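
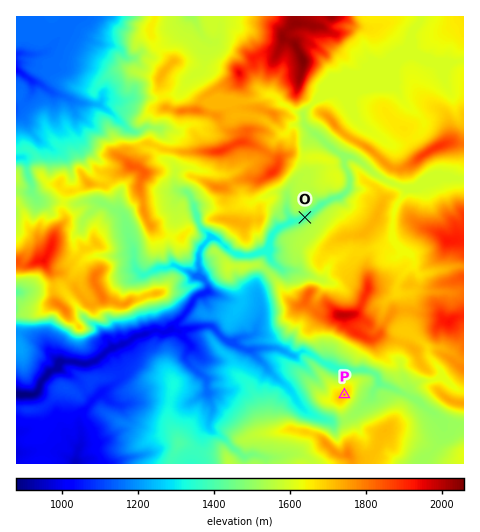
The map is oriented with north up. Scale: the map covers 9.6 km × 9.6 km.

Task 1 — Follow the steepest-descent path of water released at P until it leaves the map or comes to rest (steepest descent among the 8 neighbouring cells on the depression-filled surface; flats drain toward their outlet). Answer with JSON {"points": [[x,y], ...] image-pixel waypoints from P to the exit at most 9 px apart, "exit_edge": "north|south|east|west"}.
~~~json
{"points": [[344, 395], [354, 404], [363, 405], [372, 396], [377, 386], [377, 377], [369, 371], [360, 370], [350, 370], [341, 369], [332, 365], [322, 362], [313, 355], [304, 351], [294, 356], [285, 351], [276, 348], [266, 348], [257, 349], [248, 350], [238, 346], [229, 343], [220, 335], [211, 327], [202, 327], [193, 328], [183, 330], [174, 330], [165, 332], [155, 330], [146, 334], [137, 336], [127, 342], [118, 346], [109, 350], [99, 357], [90, 363], [81, 363], [71, 362], [62, 362], [53, 370], [45, 378], [39, 388], [32, 395], [22, 395], [17, 395]], "exit_edge": "west"}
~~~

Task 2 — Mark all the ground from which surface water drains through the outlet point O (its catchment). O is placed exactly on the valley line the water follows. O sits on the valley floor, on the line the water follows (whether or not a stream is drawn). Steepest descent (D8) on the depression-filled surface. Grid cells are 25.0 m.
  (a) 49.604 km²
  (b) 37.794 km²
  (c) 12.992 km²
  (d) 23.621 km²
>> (d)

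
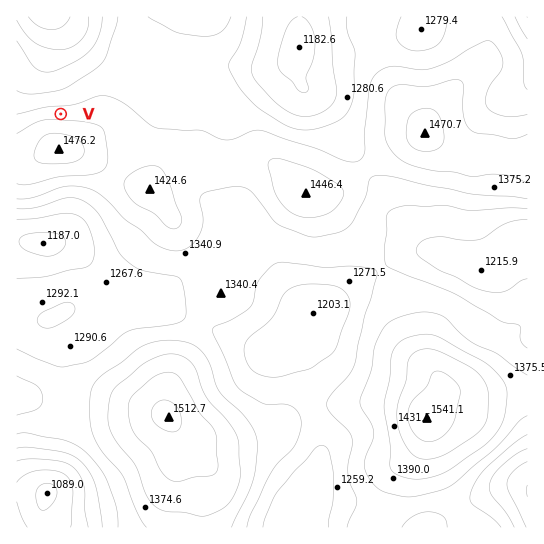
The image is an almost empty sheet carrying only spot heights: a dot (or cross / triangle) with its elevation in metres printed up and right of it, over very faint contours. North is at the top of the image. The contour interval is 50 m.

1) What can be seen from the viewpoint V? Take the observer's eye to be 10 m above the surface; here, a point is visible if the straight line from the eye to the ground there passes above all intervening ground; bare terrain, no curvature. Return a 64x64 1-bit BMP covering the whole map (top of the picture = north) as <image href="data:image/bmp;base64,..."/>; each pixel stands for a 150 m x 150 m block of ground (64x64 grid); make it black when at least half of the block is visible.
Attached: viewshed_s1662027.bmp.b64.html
<image width="64" height="64" href="data:image/bmp;base64,Qk0+AgAAAAAAAD4AAAAoAAAAQAAAAEAAAAABAAEAAAAAAAACAAATCwAAEwsAAAIAAAAAAAAA////AAAAAAAAAAAAAAAAAAAAAAAAAAAAAAAAAAAAAAAAAAAAAAAAAAAAAAAAAAAAAAAAAAAAAAAAAAAAAAAAAAAAAAAAAAAAAAAAAAAAAAAAAAAAAAAAAAAAAAAAAAAAAAAAAAAAAAAAAAAAAAAAAAAAAAAAAAAAAAAAAAAAAAAAAAAAAAAAAAAAAAAAAAAAAAAAAAAAAAAAAAAAAAAAAAAAAAAAAAAAAAAAAAAAAAAAAAAAAAAAAAAAAAAAAAAAAAAAAAAAAAAAAAAAAAAAAAAAAAAAAAAAAAAAAAAAAAAAAAAAAAAAAAAAAAAAAAAAAAAAAAAAAAAAAAAAAAAAAAAAAAAAAAAAAAAAAAAAAAAAAAAAAAAAAAAAAAAAAAAAAAAAAAAAAAAAAAAAAAAAAAAAAAAAAAAAAAAAAAAAAAAAAAAAAAAAAAAAAAAAAAAAAAAAAAAAAAAAAAAAAAAAAAAAAAAAAAAAAAAAAAAAAAAAAAAAAAAAAAAAAAAAAOAAAAAAAAAB4AAAAAAAAAPgAAYAAAAAB+AADwAAAAAP4AAf4AAAAA/gAB/gAAAAD+AA/+AAAAAf4AD/4ACAAB+AAP/gA4AAPwAA//j/gAA/AAD////AAH4DAP///8AAfgOA+P//wAD8A8D5///AAPwD4P///8AB+APg////gAHwB+D///+AAfgDwA=="/>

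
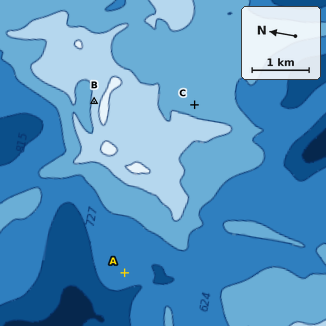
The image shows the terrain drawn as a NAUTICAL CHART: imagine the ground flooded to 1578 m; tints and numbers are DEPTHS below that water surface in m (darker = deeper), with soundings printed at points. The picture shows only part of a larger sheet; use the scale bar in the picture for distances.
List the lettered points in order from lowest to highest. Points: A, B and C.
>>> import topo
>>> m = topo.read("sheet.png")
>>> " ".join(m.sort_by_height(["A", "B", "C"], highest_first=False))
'A C B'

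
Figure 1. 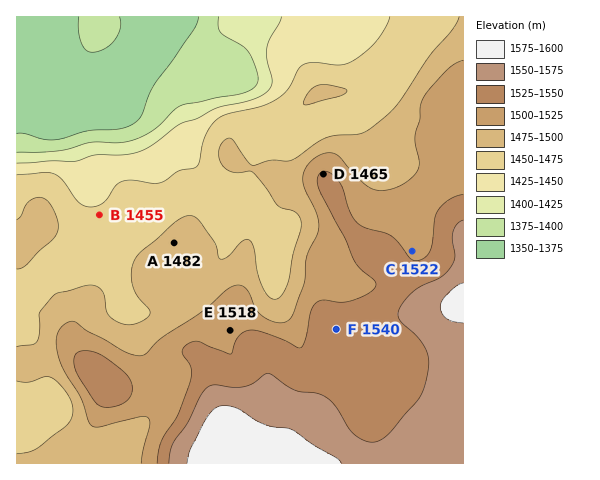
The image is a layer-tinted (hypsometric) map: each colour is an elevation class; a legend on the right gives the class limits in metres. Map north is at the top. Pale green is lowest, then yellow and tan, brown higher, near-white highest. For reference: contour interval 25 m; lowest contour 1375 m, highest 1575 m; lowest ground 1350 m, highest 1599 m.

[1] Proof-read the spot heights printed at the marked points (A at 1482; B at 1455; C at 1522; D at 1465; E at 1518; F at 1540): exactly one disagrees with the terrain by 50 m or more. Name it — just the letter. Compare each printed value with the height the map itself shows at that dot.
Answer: D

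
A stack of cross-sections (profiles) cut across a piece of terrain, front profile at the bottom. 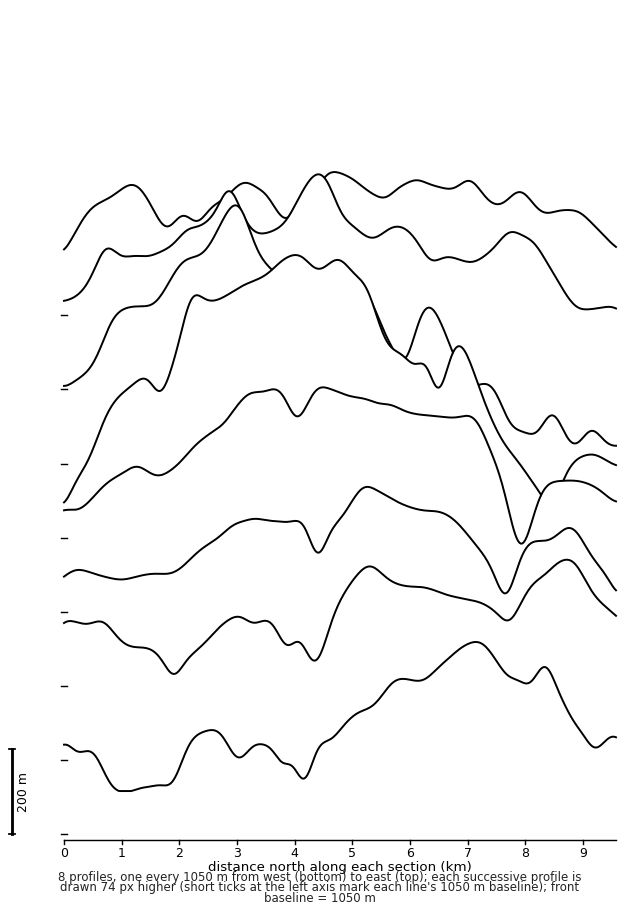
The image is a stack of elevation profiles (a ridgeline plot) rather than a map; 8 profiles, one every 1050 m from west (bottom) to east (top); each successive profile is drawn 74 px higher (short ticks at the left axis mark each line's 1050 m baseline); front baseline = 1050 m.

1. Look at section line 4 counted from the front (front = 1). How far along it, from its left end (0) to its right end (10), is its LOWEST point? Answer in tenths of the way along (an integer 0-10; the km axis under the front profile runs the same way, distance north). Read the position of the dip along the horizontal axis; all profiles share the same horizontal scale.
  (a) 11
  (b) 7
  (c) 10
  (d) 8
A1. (d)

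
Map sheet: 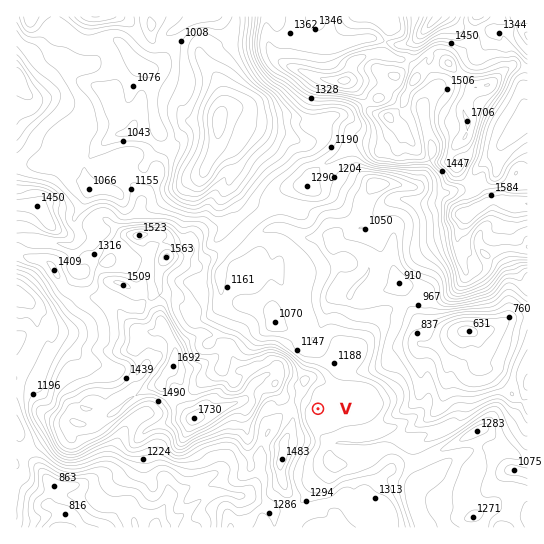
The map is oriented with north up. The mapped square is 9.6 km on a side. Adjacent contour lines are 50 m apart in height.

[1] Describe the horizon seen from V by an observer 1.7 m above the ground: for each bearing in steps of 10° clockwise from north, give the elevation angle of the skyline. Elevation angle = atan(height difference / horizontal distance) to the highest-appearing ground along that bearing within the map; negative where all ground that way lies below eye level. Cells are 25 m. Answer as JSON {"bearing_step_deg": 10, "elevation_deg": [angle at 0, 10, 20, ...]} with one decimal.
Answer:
{"bearing_step_deg": 10, "elevation_deg": [5.6, 2.6, 3.4, 4.4, 4.3, 2.4, 0.9, 0.7, 0.2, 0.3, 0.8, -0.0, -0.1, 1.0, 1.0, 2.6, 2.6, 3.8, 3.5, 4.4, 9.2, 12.4, 14.8, 17.1, 18.2, 18.7, 18.1, 16.8, 15.2, 16.5, 19.5, 18.0, 14.9, 13.1, 12.2, 9.2]}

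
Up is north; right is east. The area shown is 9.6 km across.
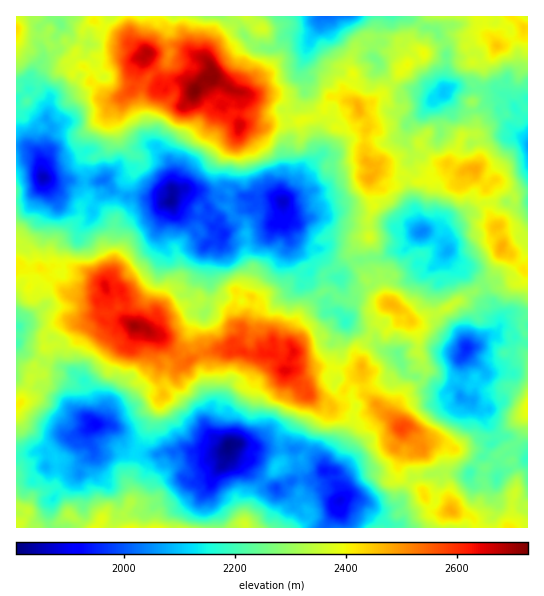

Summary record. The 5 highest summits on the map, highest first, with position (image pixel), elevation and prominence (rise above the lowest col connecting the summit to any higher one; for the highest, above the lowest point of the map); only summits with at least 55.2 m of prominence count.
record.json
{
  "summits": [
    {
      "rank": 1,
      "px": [195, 91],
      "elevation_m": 2728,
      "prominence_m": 922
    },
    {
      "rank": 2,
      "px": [134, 326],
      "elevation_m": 2703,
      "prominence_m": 431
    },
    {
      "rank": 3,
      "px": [147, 53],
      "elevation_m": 2684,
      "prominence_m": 96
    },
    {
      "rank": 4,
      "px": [286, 371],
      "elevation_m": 2645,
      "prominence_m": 121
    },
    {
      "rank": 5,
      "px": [402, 429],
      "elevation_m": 2578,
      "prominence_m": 169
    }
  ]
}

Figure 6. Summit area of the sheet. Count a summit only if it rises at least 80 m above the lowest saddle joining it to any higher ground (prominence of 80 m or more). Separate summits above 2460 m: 10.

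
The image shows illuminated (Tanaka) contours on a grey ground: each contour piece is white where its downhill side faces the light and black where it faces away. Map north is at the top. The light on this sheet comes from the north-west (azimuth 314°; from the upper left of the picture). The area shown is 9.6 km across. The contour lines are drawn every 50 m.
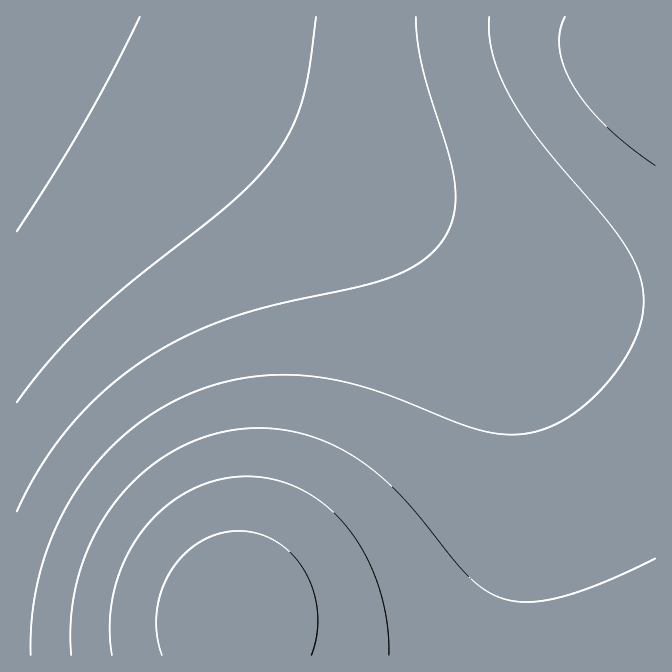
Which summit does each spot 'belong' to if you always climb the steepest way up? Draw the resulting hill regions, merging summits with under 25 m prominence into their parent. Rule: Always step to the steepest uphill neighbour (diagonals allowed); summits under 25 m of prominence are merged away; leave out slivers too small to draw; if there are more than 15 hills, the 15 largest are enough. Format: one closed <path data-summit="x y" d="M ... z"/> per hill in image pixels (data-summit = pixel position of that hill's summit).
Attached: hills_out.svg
<path data-summit="234 617" d="M50 16l-34 1 0 638 639 1 1-351-37-2-45-9-66-23-56-30-95-60-93-55-122-65z"/><path data-summit="655 67" d="M655 16l-604 1 91 44 122 65 93 55 95 60 56 30 66 23 45 9 36 1z"/>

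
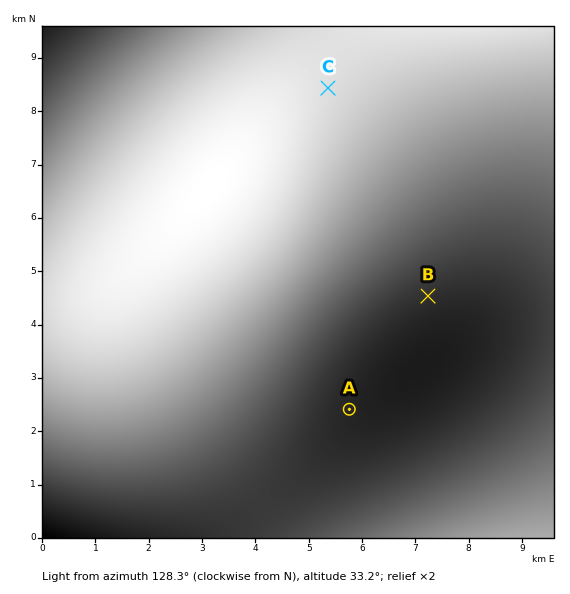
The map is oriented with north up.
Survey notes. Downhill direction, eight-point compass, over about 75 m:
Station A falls N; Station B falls NW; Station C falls S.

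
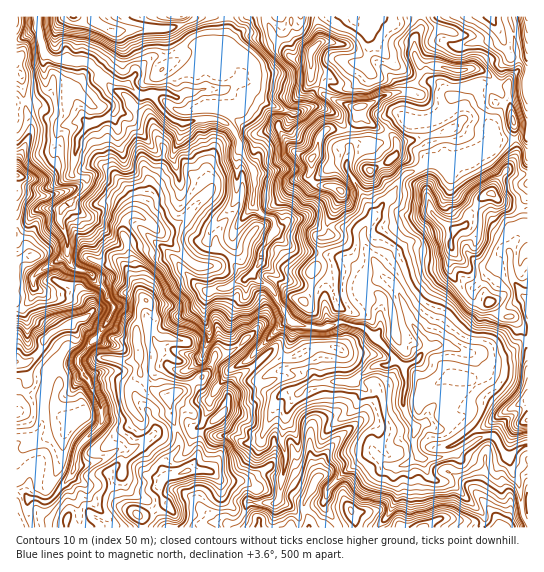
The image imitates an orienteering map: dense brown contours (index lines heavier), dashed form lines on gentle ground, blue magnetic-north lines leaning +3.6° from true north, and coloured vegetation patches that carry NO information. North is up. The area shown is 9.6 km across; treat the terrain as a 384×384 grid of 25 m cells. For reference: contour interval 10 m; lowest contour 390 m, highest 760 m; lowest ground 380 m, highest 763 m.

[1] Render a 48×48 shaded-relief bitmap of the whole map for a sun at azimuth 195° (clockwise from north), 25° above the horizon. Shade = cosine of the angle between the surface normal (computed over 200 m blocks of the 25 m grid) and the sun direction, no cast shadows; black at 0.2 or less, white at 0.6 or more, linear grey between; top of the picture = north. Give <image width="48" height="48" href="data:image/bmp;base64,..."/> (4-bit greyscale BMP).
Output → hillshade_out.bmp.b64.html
<image width="48" height="48" href="data:image/bmp;base64,Qk32BAAAAAAAAHYAAAAoAAAAMAAAADAAAAABAAQAAAAAAIAEAAATCwAAEwsAABAAAAAAAAAAAAAAABEREQAiIiIAMzMzAERERABVVVUAZmZmAHd3dwCIiIgAmZmZAKqqqgC7u7sAzMzMAN3d3QDu7u4A////AHiIiJibypvaiZq3VDR3V6qakyAUZUV1RHh3d4ial4qniauWQzWHV6hmYhESMzd0RYiHZ3iYZolliruZiHiIh4MQEiIQAmhUVpmZZniHaJl6vMqbqYh4qEEAE0QyNoZFRpmZhomIiZis3ch3Zod3mTE0RVZXh2VVV5mZp4h4iHeIqYZURod3ZkNWd3ZndWZ1aJmZmYh3dmZnZkUyNGd3RWZomYaYd3d2iJmZmneYmHZ4VTIkVFd3VoiJmHipiYZpuZmZmpVpqpiHZWV4hmaHZXmZmHd3eIic7qmZmrdpqpqnh6upl2aGdleZh2mIiInNz5mJiJeaqZuoh3qYd2dkVmV4dnqZiIibqoiId0XLqKqZh1d2aHhkRWZnd4qZiIh2eIiIhRnamal4iYVFaZmGVVVoeImZmIh1WJmIczy5iYZEaZMmiaqpiHh3Z4iImYiHeKmYY6+5mXZWU3ZWmZqru7uWVYd4iIiImIiYeKyYiYiIYnqpeZmqq7qYeKh3d3iJqVapjZE2mXiZl1irlnZ4mZh2i7mHeJmauUWKrLMmmHiHVCRZtjMiIkQ1m4iZqru8yjVXqsw1h4cwAEIiaDIkQzR6qXirq87uykUyNIuEaJYxAUIQFTbNuqq6qHqqrP/9p3QhAUZZiZVTEyIxET78rMqZmJqrz+zJdnRWZjBPuGMQJTNEQXyYmoeImKu876mHd2WKdACqlTEBWZh2Rad5mYiIiavN/JdmeWlzAAnqhBAVrMuZaJiamIiIiqvN2pd3iouSBN/aYwFZqYiah4h3iImImqqry5iImYmWWriGUzWJZVZ5mHZnmZmJqqqsypuYmXZDaDRXdWmnZmZ4qGeru6iKqqrMqaqYmGQwZzRodpqImXh3mXiZmpiZqrzcmaiZmHMzdleHeJZomZiFV6qXiqqpmr3rZ5iaqXZXhpqXd2ZnmqmGSt3cvNyZmZvGNHm8qYmKuYiGZmZ3ial4i9///eqbqImDNGm5d4mYd1V3VWZ3iJhnib//7IW9uZhTRURlVnVDRYiGRmZniHZmiZnMlibdzJYjZjEVhxAUd6qER1VYd2RWqqm7hVmpvadFh2QkhgJGeIhTZkVWZmVYy87Il4l2m6iImIdkRDd3eHZFdEdjVVVr28pliJmHd3iqqZiGVVh3eXZmZHYzRDN7vMRGequ7lViZqpmJhndneIdnd4MmVDSYeYM0RovKZFeIiZiapoZ4iKqHiFN5mHmXZSVUJJqoZ4mYeIiqc4d3iamJlkaYmZmIdnvbqpVGq7yoiImpUpdniYZ5d4qYiIiIiavf2UESaaqImZmIVJdXh3aJiru6qZmIiYitllRDNWd5u7qGVXVWVWiruqqpmZmZmry7hlZ4dWmruqlkNmVGZ4vNy5iZmIiZrf66dniIeKp2Q0RERkRqq83v3LqpiIia39mHmrmHiahCIzNGdkOd7//+ze3bqZms3JZTd3Z4iIZmiGVXhmWt///JmruqzLvMyndkM0WIh3Z3d2Vohna9/eyGd3Zq7dzMuXh2NGeIiHZ2VEVphQ=="/>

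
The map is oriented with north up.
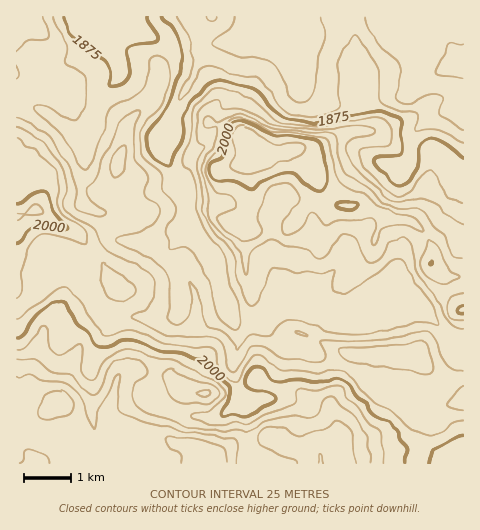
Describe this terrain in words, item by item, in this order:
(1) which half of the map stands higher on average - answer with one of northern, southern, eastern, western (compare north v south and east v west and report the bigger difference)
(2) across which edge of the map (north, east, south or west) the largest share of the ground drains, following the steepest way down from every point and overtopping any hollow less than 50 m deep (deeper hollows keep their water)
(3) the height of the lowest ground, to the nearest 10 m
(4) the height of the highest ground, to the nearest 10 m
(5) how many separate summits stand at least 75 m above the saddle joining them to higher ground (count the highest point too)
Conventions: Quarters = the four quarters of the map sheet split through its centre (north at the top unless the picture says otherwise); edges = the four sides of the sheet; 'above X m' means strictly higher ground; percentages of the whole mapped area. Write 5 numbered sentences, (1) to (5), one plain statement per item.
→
(1) Taken as a whole, the southern half is higher than the northern.
(2) Drainage is mainly to the north: more ground falls towards that edge than towards any other.
(3) About 1800 m is the lowest elevation on the sheet.
(4) About 2120 m is the highest elevation on the sheet.
(5) 2 summits rise at least 75 m above their surroundings.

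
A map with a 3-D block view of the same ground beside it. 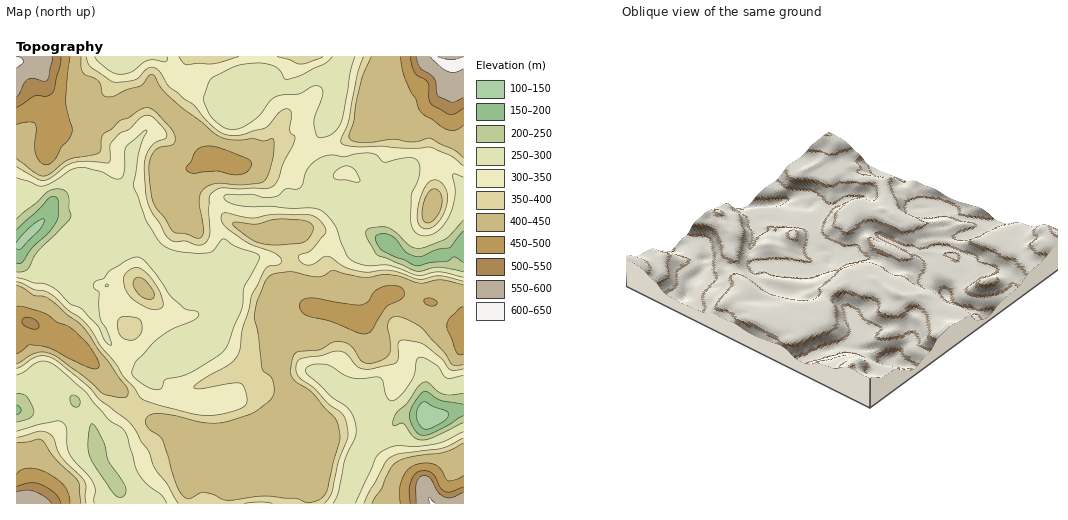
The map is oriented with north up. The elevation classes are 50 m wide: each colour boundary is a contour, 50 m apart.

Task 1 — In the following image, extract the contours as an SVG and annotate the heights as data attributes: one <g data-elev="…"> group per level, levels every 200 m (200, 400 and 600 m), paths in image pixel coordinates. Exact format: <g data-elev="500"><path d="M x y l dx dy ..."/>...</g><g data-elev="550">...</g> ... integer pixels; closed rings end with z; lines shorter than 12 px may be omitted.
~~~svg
<g data-elev="200"><path d="M463 415l-19 13-13 6-7 1-5-1-3-3-5-8-2-7 5-13 6-9 5-3 16 9 22 4"/><path d="M17 405l4 5-1 2-3 3"/><path d="M463 262l-9-5-7 4-32 4-32-14-4-4-4-8 1-3 3-2 11 1 6 4 11 14 13 4 17-7 14-3 12-16"/><path d="M17 230l32-32 5-2 3 3 1 16-3 10-7 8-16 15-10 14-5 1"/></g><g data-elev="400"><path d="M81 503l-3-22-23-23-12-17-5-2-21 4"/><path d="M463 443l-17 9-35 5-14 5-6 6-9 20-10 15"/><path d="M17 364l18-11 6-1 7 1 9 4 24 17 22 20 19 4 4-1 2-2-2-8-45-62-33-27-5-2-9-1-17-10"/><path d="M148 299l4 0 2-2-1-7-9-11-5-2-3 1-3 5 2 6 5 7z"/><path d="M463 285l-22-5-22 3-19-6-11-2-27 2-28-7-15 7-28-5-19 2-5 4-3 6-7 18-3 15 4 17 4 34 2 4 7 5 3 6 0 10-3 6-19 14-29 9-20 1-28-7-17-3-10 3-2 3 0 4 3 6 10 7 3 4 14 45 5 9 5 4 4 0 13-6 10 2 14 6 40-4 30 3 9 3 5 1 10-4 6-8 12-49 1-7-2-12-4-6-22-25-15-10-5-5-1-4 0-6 2-9 2-5 5-2 19-1 14-8 7 0 6 1 5 3 12 16 7 2 8-2 8-4 4-5 0-8-2-21 3-6 6-2 9 3 15 9 24 25 7 12 4 1 7-2"/><path d="M266 244l13 1 23-2 7-6 4-7 0-3-2-4-5-2-22-2-12 1-15 4-21-2-4 1 4 5 16 12z"/><path d="M425 222l3 1 5-2 8-13 1-11-5-8-4 0-3 2-5 9-3 14 1 5z"/><path d="M17 159l21 15 4 2 5-1 22-16 29-6 3-3 0-12 3-5 7-4 9-9 9-2 11-8 6-2 5 0 7 6 12 14 5 10-2 6-15 4-4 4-4 6-1 15 4 29 20 29 14 3 10 4 4-1 2-4-4-32 2-8 3-5 12-5 30 2 14-2 6-4 7-22 0-18-9 2-12-3-17 2-15-3-52-41-8-10-5-10-3-2-4 2-8 10-14 4-13 6-8 0-3-2-1-9-3-4-4-3-9-3-3-3-1-15"/><path d="M371 57l-10 25-5 21-2 18-5 14 1 4 5 3 10 1 28-4 21 3 16-4 24 12 9 8"/></g><g data-elev="600"><path d="M436 503l-8-5 2 5"/><path d="M17 68l7-7-3-3-4-1"/><path d="M430 57l11 10 7 5 7 0 8-3"/><path d="M463 57l-11 2-14-2"/></g>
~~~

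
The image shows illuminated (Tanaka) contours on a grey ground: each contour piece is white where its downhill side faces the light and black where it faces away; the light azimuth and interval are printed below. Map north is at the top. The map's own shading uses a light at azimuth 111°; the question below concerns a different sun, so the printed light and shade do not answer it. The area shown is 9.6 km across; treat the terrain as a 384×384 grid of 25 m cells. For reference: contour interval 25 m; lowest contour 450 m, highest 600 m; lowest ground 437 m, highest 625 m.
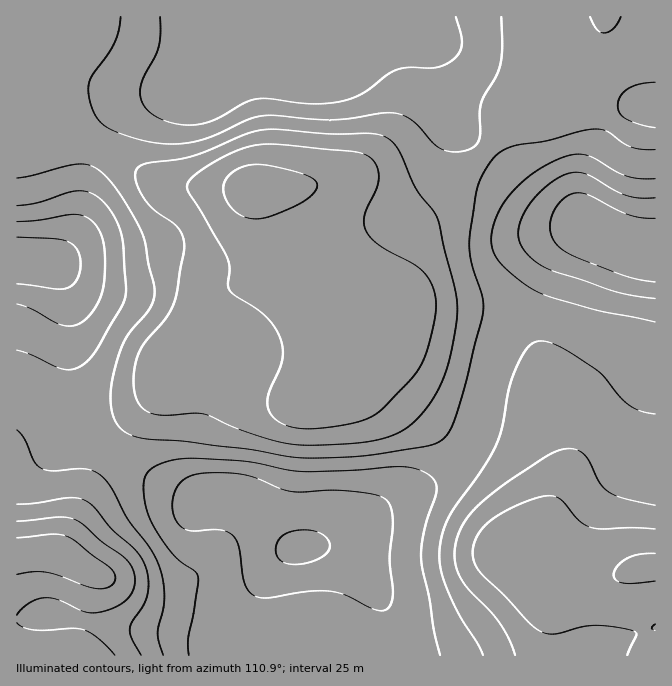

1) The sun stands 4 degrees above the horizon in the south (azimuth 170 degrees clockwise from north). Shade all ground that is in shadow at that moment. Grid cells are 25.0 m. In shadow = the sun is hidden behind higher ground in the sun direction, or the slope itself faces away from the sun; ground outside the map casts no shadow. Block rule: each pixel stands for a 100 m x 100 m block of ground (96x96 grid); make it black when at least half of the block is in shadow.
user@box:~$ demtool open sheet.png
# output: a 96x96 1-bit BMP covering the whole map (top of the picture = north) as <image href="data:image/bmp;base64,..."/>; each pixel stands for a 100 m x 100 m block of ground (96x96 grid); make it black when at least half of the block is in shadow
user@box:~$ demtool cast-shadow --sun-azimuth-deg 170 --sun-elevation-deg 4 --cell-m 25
<image width="96" height="96" href="data:image/bmp;base64,Qk2+BAAAAAAAAD4AAAAoAAAAYAAAAGAAAAABAAEAAAAAAIAEAAATCwAAEwsAAAIAAAAAAAAA////AAAAAAAAAAAAAAAAAAAAAAAAAAAAAAAAAAAAAAAAAAAAAAAAAAAAAAAAAAAAAAAAAAAAAAAAAAAAAAAAAAAAAAAAAAAAAAAAAAAAAAAAAYAAAAAAAAAAAAAAB8AAAAAAAAAAAAAAH8AAAAAAAAAAAAAAP8AAAAAAAAAAAAAAH4AAAAAAAAAAAAAOAAAAAAAAAAAAAAAAAAAAAAAAAAAAAAAAAAAAAAAAAAAAAAAAAAAAAAAAAAAAAAAAAAAAAAAAAAAAAAAAAAAAAAAAAAAAAAAAAAAAAAAAAAAAAAAAAAAAAAAAAAAAAAAAAAAAAAAAAAAAAAAAAAAAAAAAAAAAAAAAAAAAAAAAAAAAAAAAAAAAAAAAAAAAAAAAAAAAAAAAAAAAAAAAAAAAAAAAAAAAAAAAAAAAAB+AAAAAAAAAAAAf///8AAAAAAAAAAD/////wAAAAAAAAAH/////8AAAAAAAAAP/////+AAAAAAAAAf/////+AAAAAAAAAf/////+AAAAAAAAA//////+AAAAAAAAA//////8AAAAAAAAA//////8AAAAAAAAAf/////4AAAAAAAAAf/////4AAAAAAAAAP/////wAAAAAAAAAH/////gAAAAAAAAABAAf//AAAAAAAAAAAAAD/wAAAAAAAAAAAAAAAAAAAAAAAAAAAAAAAAAAAAAAAAAAAAAAAAAAAAAAAAAAAAAAAAAAAAAAAAAAAAAAAAAAAAAAAAAAAAAAAAAAAAAAAAAAAAAAAAAAAAAAAAAAAAAAAAAAAAAAAAAAAAAAAAAAAAAAAAAAAAAAAAAAAAAAAAAAAAAAAAAAAAAAAAAAAAAAAAAAAAAAAAAAAAAAAAAAAAAAAAAAAAAAAAAAAAAAAAAAAAAAAAAAAAAAAAAAAAAAAAAAAAAAAAAAAAAAAAAAAAAAAAAAAAAAAAAAAAAAAAAAAAAAAAAAAAAAAAAAAAAAAAAAAAAAAAAAAAAAAAAAAAAADwAAAAAAAAAAAAAAD8AAAAAAAAAAAAAAD+AAAAAAAAAAAAAAD/AAAAAAAAAAAAAB//gAAAAAAAAAAAAH//gAAAAAAAAAAAAP//gAAAAAAAAAAAAf//wAAAAAAAAAADh///gAAAAAAAAAAP////gAAAAAAAAAAP////AAAAAAAAAAAP///8AAAAAAAAAAAH//8AAAAAAAAAAAAH//4AAAAAAAAAAAAH//4AAAAAAAAAAAAD/8AAAAAAAAAAAAAD/gAAAAAAAAAAAAAD/AAAAAAAAAAAAAAB+AAAAAAAAAAAAAAB+AAAAAAAAAAAAAAA8AAAAAAAAAAAAAAAYAAAAAAAAAAAAAAAAAAAAAAAAAAAAAAAAAAAAAAAAAAAAAAAAAAAAAAAAAAAAAAAAAAAAAAAAAAAAAAAAAAAAAAAAAAAAAAAAAAAAAAAAAAAAAAAAAAAAAAAAAAAAAAAAAAAAAAAAAAAAAAAAAAAAAAAAAAAAAAAAAAAAAAAAAAAAAAAAAAAAAAAAAAAAAAAAAAAAAAAAAAAAAAAAAA="/>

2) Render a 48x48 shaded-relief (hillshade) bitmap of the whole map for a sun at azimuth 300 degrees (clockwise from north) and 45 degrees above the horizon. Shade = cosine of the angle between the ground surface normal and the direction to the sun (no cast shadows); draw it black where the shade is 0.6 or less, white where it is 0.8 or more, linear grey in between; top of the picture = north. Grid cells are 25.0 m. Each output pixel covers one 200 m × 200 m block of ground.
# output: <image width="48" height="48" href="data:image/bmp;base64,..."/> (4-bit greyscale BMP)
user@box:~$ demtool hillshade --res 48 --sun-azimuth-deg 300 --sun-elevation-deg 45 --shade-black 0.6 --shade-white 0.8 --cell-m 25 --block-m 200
<image width="48" height="48" href="data:image/bmp;base64,Qk32BAAAAAAAAHYAAAAoAAAAMAAAADAAAAABAAQAAAAAAIAEAAATCwAAEwsAABAAAAAAAAAAAAAAABEREQAiIiIAMzMzAERERABVVVUAZmZmAHd3dwCIiIgAmZmZAKqqqgC7u7sAzMzMAN3d3QDu7u4A////AHd3eJmqu6qZiIh3d4iZh2ZndmZ4mZh3d3d3eJqqu6qZiIh3iIiIh2Znd2Z4mpmIiIiHiau7u6qZiHd3iIiIdmZnd2Z4mZmZmZmIiavMy6qZmHd3eIiIdmVmd3d4mZmZmaqYiavdy6qqmHdmd4iHdlVWd3eIiIiZmqqZiavNy6maqYdmZ3d3dlRVZ3iIiHeImZmZiZq8ypiaqph2Znd2ZlRFZ3iJiHd3iIiImYmruoeJqqmHd3dmZUM0VniJiHdmd2Z3iZmaqYd4mqmYh3d2ZUMjRniJmIdmZlVWiZmaqod3iZmZiId2ZUMjRWeImId2ZlVWeZqqqph3eJmZmYiHZlQyNFZ4iYh3d2VVeJqqu6mId4iZmZiIdlVDNFVniZiHd3ZmaJqqu7qZiIiaqqmZh3ZURFVWeJmIiIh2d4mqq7uqqZmqq6qqmYd2VVVmeJmYiJiHd4maq7u7qqqru7u7upmHZVZmeImYiJmId4iZqqqqqqqru7u8u6qYdmZmd4iYiJmYd3iJmqmZmZmaq7u7u7qph2Z3d4iIiImYd3d4mZmIiIiJqqqru7uqh2Z4h4iIiIiId2ZnmZmId3eImZmaq7u6l2Z4iIiIiIiIdmVXiZmIdmZ3iZmZq7u7l2Z4iIiIiIiIdlRWeamYdmZniJmZmrzLqGZ4iYiJiIiIdlRFeJqYd2ZneImZmrvLqGZoiIiJmIiHdlQ0V5qZh2ZneIiImavMuXZniIiImIiHZUQzRomZh3d3eIiIiavMuYd3iIiIiIiHZUQzNXmZiHd3iIiIiavMuod3iHd3iIiHZURENGiZiIeIiIiIiavLupiIh3d3d3d3ZURVRFeIiIiIiIiIiau7qpiId3d2Zmd3ZURVVFZ4iIiIiIiIiZq7qZiId3d3Zmd3ZURWZVZnd4iIiIiIiJq7qZiId3d3dnd3ZURVZmZnd4iIiIiIiJqrqpmYh3d3d5mIdlRFZmZneIiIiIiIiJmru6mZmIiIiKqph1VWZ2ZniIiJmZmZiJmru7qqqZiImbu6l2VWd3ZniJmZmZmZmJmrvMu7qpmImbu7qHZWeHdniJmZmaqqmZmau8zLupiJmqu7qHZWd3ZmeJmZmaqqqZmZq7zMy5iJmqqqqXZmZ2ZVZ4iIiZqqqpiJmrvMy5iJmpmamXZmZVREVnd3eImaqpiImau8y5iImYiJmHdmZUMiNWZmZneJqpiIiJqru6iImYiImId3ZVMhI0VmVVZ4mZiIiImau6mIiHd4iIiId2UyI0VVVVVniZiHeIiJqqmIiIh4iZmYiHdUM0VVVVVWeIh3d4iImqqYiIiIiZmZmIh2VVZmZVVWd4d3d3d4iaqZiIiIiZqpmZmHZnd3ZmZmd3d2Znd3iaqpmIiIiZqqmZmYiIiHd3dmd3d2ZmZ3iJqqmYiIiZqqmZmYiJmId3d3d3d2ZmZ4iImqqYiIiZqqmZmIiZmId3d3d3d3ZmZ4iIiZmYiIiJqqmZmIiZmId3d3d3d3ZmZ4iIiZmYiIiJqqqZiIiZmYh4h3d3d3dmZ4iIiJmQ=="/>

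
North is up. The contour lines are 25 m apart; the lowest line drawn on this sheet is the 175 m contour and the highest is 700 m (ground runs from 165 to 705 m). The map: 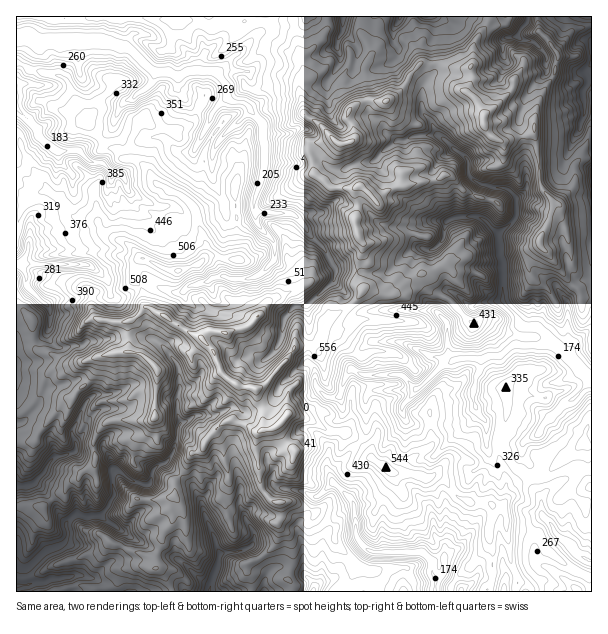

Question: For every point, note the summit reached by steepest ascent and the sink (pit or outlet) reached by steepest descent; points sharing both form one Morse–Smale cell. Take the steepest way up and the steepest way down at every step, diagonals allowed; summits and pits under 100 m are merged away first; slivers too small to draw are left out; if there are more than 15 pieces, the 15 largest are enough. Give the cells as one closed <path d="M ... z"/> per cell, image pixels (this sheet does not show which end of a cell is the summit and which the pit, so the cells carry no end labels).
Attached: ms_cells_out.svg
<path d="M455 150l-12 6-10 14 0 12 5 21 10 18-13-1-18 6-3 4 0 10 4 8-13 6-16 18-21 2-9-3-3 5 6 12-1 6-8 10-27 17-7 29-8-4-15 0-25 32-15 14 8 16 0 22 12-3 12-13 3 0 18 6 17 10 16 2 11 4 17 17 4 7 21 14 18 0 12 4 12-3 22 23 9 4 23 2 2 2 0 7-5 23 5 18 0 22-6 15 44 1 1-2-5-6-9-2-7-18-5-27 0-21-4-10 6-12 8-10 11-6 13-2 6-2 35-29 4-1 7 2 0-149-10 1-2-7-12-10-12-18-16-18 0-6 7-12 6-18 0-8-12-15-1-18-7 0-7 5 0 16-5 7-5 2-9-10-16-1-18-7-4-4-1-17z"/><path d="M306 16l-290 1 0 45 14 8 27 4 6 4 5 5 6 16 10 11 4 9-2 3 18 24 12 4 7 8 8 0 10 5 18 23 21 8 13 12 3 6 2 12 8 22-2 14-4 4-15 6-12 1-11-3-16-9-6 0-6 8-1 12 9 11 3 18-8 10-9 3-1 14 1 16 15 4 14 14-1 48 9 10 32 5 9 7 24-19 15 4 10 8 8-2 1-22-8-18 15-12 25-32 15 0 7 4 8-29 27-17 9-13-6-15 2-4-22-2-12-22-14-12-13-19-13-5-21 0-9-3 0-11 6-13 5-20-1-39-20-24 8-16-2-12-10-4-20 1 40-39 15-6 27-1 4-4z"/><path d="M291 414l-3 0-12 13-15 3-3 4-2 19 4 33 12 14 22 2 20 9 7 7 15 9 0 15 20 22 0 5-6 10-9 7-4 4 1 2 149-1 6-15 0-22-5-18 5-23 0-7-2-2-23-2-9-4-22-23-12 3-12-4-18 0-21-14-4-7-17-17-11-4-16-2-17-10z"/><path d="M155 416l-6 5-35-1-10 4-10 16 2 21-4 7-8 2-7 10-10 6-4 7-6 1-13 12-28 1 1 85 155-1-8-16-8-8 0-12 4-7 3-15 9-11-2-16 5-11-1-10 10-14 6-15 4-4 6-1 6-11-9-8-32-5z"/><path d="M18 62l-2 1 0 78 4 2 11 24 12 13 3 8 16 12 10 16 26 6 7 13 18 6 20 18 30 12 7 0 20-7 5-7 1-11-13-40-13-12-21-8-18-23-10-5-8 0-7-8-9-2-21-26 2-3-4-9-10-11-6-16-5-5-6-4-27-4z"/><path d="M231 420l-7 2-18 18-2 7-14 9-6 15-8 8-2 6 1 10-5 11 2 16-9 11-1 10-6 12 0 12 8 8 9 17 118 0 1-8-4-5 0-3 6-19-2-12-3-9-12-12 5-8-2-13-8-3-12-14-4-33 0-15 3-6-14-8z"/><path d="M48 190l-16 6-7 7-5 9-4 3 0 96 8 1 8 8 0 22 4 6 5 4 10 2 17 10 15-2 27-8 18-2-1-28 2-4 8-2 8-10-3-18-9-11 1-12 4-6 4-3-19-17-18-6-7-13-26-6-10-16z"/><path d="M408 80l-5 9-11 9-6 4-20-2-10 4-7 7-1 8 7 15-4 8-12 2-9-6-7 4-11 2-4 5 5 13 0 9 4 5 16 12 23 0-1 4 3 18-3 15 3 11 4 6 0 10-4 15 2 5 29 0 16-18 13-6-4-8 0-10 3-4 18-6 13 1-10-18-5-21 0-12 6-11 15-10-18-17-4-10-10-9 0-24z"/><path d="M327 16l-19 0-6 9-27 1-15 6-38 37 18 1 10 4 2 12-8 16 20 24 1 39-5 20-6 13 0 11 9 3 30 2 13 13 4 9 14 12 12 22 21 1 5-19 0-10-4-6-3-11 3-15-3-18 1-4-23 0-19-14-6-25 4-5 11-2 8-5-11-13-9-4-7-7-2-14-2-6 0-9 4-7-3-20 21-18 6-13z"/><path d="M527 16l-17 0-6 8-17 0-13 21 0 17-4 4 2 15-4 11 8 9 6 10 2 14 7 11 13 6 29-9 3 10 2 21 2 2 21 0 4-4 9-25 6-8 4-13-1-26 5-6 0-7-3-4-4 0-11 11-6 0-12-6-6-10 0-14-13-12-11-2-5-4 11-15z"/><path d="M135 352l-18 0-18 4-9 24-14 12-7 10-4 1-11 11-16 18-1 6-4 4-17-1 1 65 27 0 13-12 6-1 4-7 10-6 7-10 8-2 4-7-2-21 10-16 10-4 35 1 7-5 1-47-8-9z"/><path d="M585 444l-15 8-24 22-6 2-13 2-11 6-8 10-6 12 4 10 0 21 5 27 7 18 9 2 6 8 59-1 0-144z"/><path d="M591 16l-63 0 0 5-11 15 5 4 11 2 13 12 0 14 6 10 12 6 6 0 11-11 4 0 3 4 0 7-5 6 1 26-4 13-6 8-9 25-4 4-21 1 1 19 12 15-3 18-10 20 0 6 16 18 12 18 12 10 2 7 10-2z"/><path d="M438 64l-16 25 0 24 10 9 4 10 32 27 1 17 4 4 18 7 16 1 9 10 5-2 7-11-2-12 7-5 7-1-6-33-30 8-13-6-5-7-4-18-6-10-8-9 4-11-2-13-17 0z"/><path d="M342 16l-13 0-1 10-6 13-21 18 3 20-4 7 0 9 2 6 2 14 7 7 9 4 16 18 11 2 4-2 4-5-7-23 8-10 12-4 0-4-2-25-7-1-4-4 3-18-6-9-9-7z"/>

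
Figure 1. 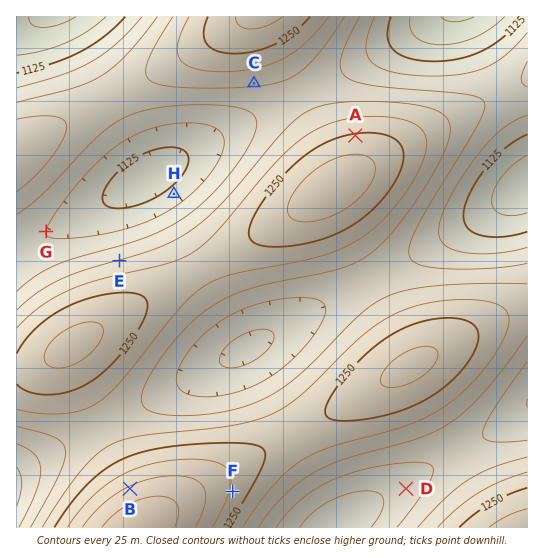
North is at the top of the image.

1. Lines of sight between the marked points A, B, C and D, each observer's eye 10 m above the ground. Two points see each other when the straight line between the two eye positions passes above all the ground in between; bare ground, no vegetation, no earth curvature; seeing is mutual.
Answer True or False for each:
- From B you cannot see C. False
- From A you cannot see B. True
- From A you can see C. True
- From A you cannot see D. True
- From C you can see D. False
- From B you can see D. False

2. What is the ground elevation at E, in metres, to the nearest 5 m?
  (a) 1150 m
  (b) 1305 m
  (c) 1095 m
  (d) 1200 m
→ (d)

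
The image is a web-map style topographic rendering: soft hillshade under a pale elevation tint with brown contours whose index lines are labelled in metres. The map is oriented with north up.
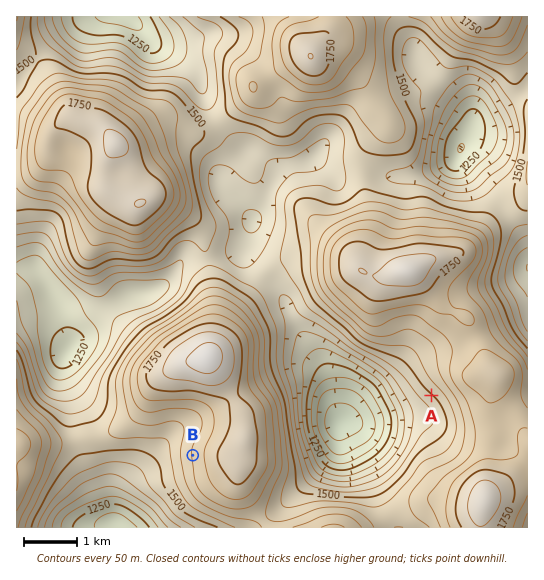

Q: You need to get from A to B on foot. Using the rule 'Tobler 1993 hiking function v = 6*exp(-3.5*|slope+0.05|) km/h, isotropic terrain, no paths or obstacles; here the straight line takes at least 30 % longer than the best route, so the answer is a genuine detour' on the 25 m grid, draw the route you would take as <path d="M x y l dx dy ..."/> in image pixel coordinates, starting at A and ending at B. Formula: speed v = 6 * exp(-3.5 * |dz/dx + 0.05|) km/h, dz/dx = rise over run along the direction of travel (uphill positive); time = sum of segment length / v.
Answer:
<path d="M431 395l3 6 0 14-3 6-4 4-2 1-7 7-16 32-17 17-24 12-80 0-19 9-23 0-24-12-9-9-13-27"/>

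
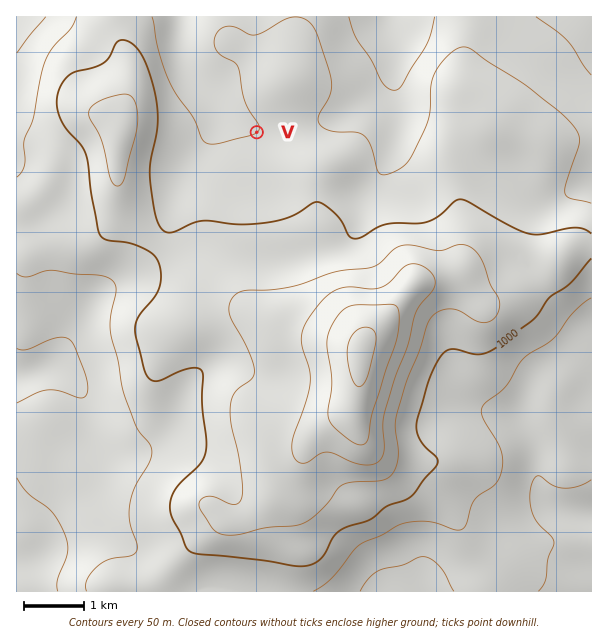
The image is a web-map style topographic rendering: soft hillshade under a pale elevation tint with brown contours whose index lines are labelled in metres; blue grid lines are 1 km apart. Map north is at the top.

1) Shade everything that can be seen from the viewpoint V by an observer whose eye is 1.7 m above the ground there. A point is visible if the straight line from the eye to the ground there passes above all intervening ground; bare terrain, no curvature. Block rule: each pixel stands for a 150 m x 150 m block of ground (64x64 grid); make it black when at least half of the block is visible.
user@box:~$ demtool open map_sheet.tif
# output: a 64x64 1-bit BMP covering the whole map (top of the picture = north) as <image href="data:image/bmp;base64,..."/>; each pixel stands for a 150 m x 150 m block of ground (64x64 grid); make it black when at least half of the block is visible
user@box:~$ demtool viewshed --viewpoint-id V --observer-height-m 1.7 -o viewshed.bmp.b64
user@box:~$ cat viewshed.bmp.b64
<image width="64" height="64" href="data:image/bmp;base64,Qk0+AgAAAAAAAD4AAAAoAAAAQAAAAEAAAAABAAEAAAAAAAACAAATCwAAEwsAAAIAAAAAAAAA////AAAAAAAAAAAAAAAAAAAAAAAAAAAAAAAAAAAAAAAAAAAAAAAAAAAAAAAAAAAAAAAAAAAAAAAAAAAAAAAAAAAAAAAAAAAAAAAAAAAAAAAAAAAAAAAAAAAAAAAAAAAAAAAAAAAAAAAAAAAAAAAAAAAAAAAAAAAAAAAAAAAAAAAAAAAAAAAAAAAAAAAAAAAAAAAAAAAAAAAAAAAAAAAAAAAAAAAAAAAAAAAAAAAAAAAAAAAAAAAAAAAAAAAAAAAAAAAAAAAAAAAAAAAAAAAAAAAAAAAAAAAAAAAAAAAAAAAAAAAAGAAAAAAAAAB8AAAAAAAAAP4AAAAAAAAA/4AAAAAAAB//wAAAAAAAf//gAAAAAAD//+AAAAAAAf//8AAAAAADwH/4AAAAAAEAADgAAAAAAAAAAAAAAAAAAAAAAAAAAAAAAAAAAAABA/gAAAAAAAOP/4AAAAAAB///AAAAAAAP/+AAAAAAAA//wAAAAAAAD//AAAAAAAAP/8MAAAAAAA///4AAAAAAD///gAAAAAAP//+AAAAAAA///gAAAAAAD//8AAAAAAAH/nwAAAAAAAf+fAAAAAAAB/x8AAAAAAAH/BwAAAAAAAf8AAAAAAAAB/8AAAAAAAAH7wAAAAAAAAfHAAAAAAAAB8MAAAAAAAAHgAAAAAAAAAeAAAAAAAAAB4AAAAAAAA=="/>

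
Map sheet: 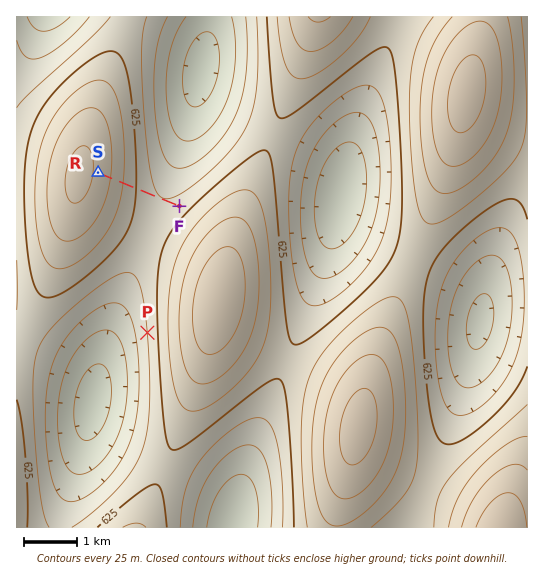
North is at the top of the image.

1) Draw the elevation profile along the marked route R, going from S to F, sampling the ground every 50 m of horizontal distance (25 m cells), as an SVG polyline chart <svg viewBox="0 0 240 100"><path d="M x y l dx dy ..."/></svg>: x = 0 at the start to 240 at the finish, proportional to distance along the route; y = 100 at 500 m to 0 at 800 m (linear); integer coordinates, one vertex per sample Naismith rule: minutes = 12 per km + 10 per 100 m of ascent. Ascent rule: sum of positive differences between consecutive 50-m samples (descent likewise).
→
<svg viewBox="0 0 240 100"><path d="M0 35l7 1 8 1 7 2 7 1 7 2 8 1 7 2 7 1 8 2 7 2 7 1 7 2 8 2 7 1 7 2 7 1 8 1 7 2 7 1 8 1 7 1 7 0 7 1 8 0 7 0 7 0 8 0 7 0 7 0 7-1 8 0 7-1 7-1"/></svg>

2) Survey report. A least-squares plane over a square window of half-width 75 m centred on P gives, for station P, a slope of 7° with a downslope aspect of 265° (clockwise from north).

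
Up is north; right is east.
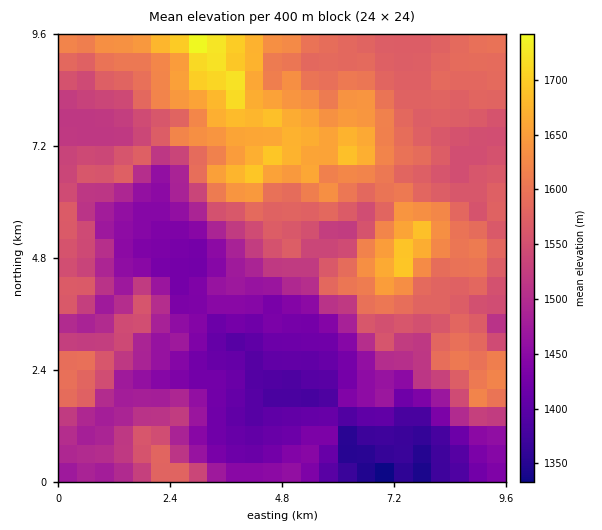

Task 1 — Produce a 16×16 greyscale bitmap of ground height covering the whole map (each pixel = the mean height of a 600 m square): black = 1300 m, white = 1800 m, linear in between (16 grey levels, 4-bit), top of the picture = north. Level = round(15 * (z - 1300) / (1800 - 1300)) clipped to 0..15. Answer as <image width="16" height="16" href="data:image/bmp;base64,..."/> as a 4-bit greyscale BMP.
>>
<image width="16" height="16" href="data:image/bmp;base64,Qk32AAAAAAAAAHYAAAAoAAAAEAAAABAAAAABAAQAAAAAAIAAAAATCwAAEwsAABAAAAAAAAAAAAAAABEREQAiIiIAMzMzAERERABVVVUAZmZmAHd3dwCIiIgAmZmZAKqqqgC7u7sAzMzMAN3d3QDu7u4A////AFZohURTISI0ZnhUM0QiIkV2ZmQzMzQ0eJhVRDMzRVaJiGVEMzNGaJlmdlRERGd4h4ZmRVRWiZiHhlREVmibuZiGREVnh3rKmYVUV4iIiKqId2VpupqZmIh3hnq8urqYeHd4mru7upiHd3mry6qpiIiImbzKqZiImZqrzcqZiIiZ"/>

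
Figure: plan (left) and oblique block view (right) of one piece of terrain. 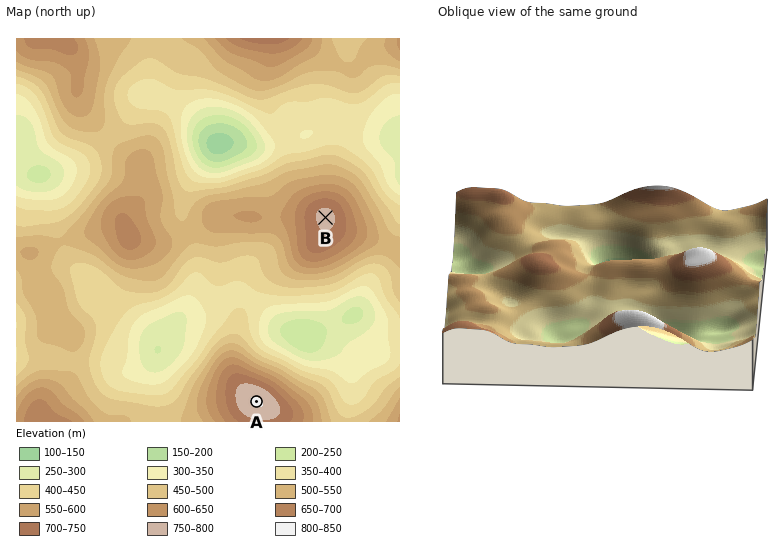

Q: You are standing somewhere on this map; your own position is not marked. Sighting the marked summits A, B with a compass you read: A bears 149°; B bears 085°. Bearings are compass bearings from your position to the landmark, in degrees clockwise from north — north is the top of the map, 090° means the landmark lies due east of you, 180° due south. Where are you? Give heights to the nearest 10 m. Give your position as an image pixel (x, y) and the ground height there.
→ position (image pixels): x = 155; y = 232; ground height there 590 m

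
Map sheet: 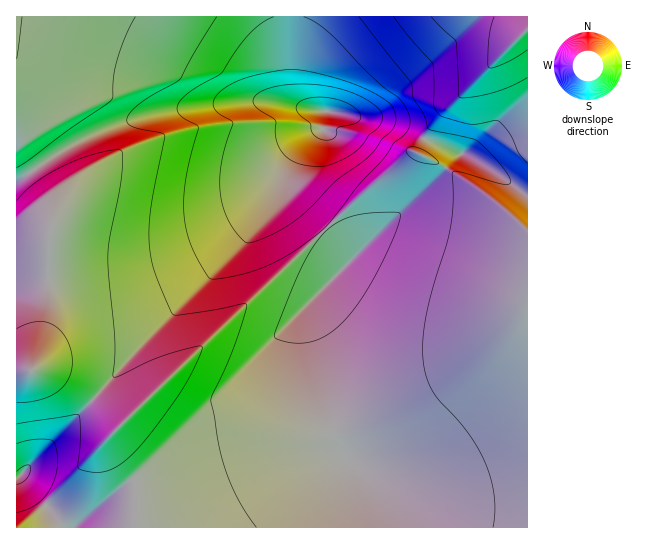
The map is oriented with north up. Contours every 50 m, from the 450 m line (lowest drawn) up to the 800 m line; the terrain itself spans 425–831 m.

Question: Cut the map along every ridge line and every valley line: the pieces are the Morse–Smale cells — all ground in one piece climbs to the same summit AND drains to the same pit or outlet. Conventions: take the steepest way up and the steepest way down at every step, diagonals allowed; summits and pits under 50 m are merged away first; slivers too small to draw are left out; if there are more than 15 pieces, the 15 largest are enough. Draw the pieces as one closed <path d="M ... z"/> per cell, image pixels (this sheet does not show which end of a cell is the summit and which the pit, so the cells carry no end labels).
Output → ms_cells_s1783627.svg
<path d="M271 101l-30 0-56 7-50 11-33 12-28 13-58 38 0 188 26-1 29 12 19 14 31 28-13 15 0 4 11 19 16 20 0 47 236-1 0-14-6-28-10-19-14-12-6-13-31-124 0-8 45-48-18-26-36-38-6-12 2-18 12-21 20-17 2-18z"/><path d="M527 16l-239 1 0 65 3 13 8 10 6 3 20 3-2 18-20 17-12 21-2 18 6 12 36 38 18 26-45 48 0 8 31 124 6 13 18 17 6 14 4 17 2 26 157-1z"/><path d="M287 16l-270 0-1 165 2 0 56-37 41-19 30-9 40-8 56-7 30 0 32 7-11-10-3-7z"/><path d="M42 369l-26 2 0 156 118 1 2-5-1-42-16-20-11-19 0-4 13-15-38-34-25-14z"/>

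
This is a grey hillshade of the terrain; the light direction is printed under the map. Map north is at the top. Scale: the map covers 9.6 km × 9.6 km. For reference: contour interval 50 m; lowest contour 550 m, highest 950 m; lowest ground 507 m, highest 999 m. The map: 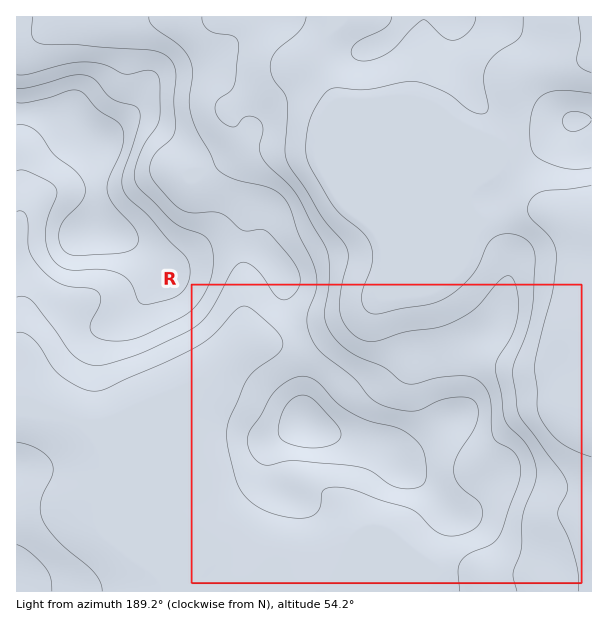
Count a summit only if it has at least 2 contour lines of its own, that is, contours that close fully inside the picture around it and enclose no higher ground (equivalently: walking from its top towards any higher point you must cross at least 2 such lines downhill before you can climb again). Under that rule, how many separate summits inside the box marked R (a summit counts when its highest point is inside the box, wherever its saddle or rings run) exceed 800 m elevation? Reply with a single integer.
1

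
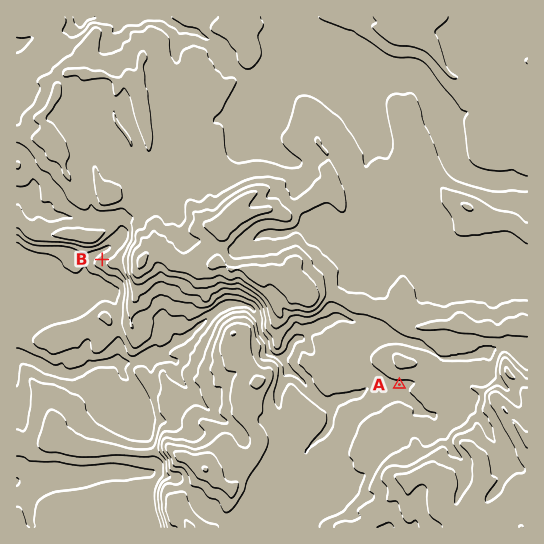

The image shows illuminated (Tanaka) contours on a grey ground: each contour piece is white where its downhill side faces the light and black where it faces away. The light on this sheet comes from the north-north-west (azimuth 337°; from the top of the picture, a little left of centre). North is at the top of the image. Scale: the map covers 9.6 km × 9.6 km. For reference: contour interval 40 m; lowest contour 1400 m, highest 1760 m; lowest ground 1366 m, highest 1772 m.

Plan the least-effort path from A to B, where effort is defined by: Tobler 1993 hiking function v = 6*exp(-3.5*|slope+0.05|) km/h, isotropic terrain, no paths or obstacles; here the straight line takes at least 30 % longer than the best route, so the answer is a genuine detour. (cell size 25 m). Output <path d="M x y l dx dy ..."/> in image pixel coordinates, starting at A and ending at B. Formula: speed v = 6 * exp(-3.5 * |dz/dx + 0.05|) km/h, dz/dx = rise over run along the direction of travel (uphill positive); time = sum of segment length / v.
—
<path d="M399 385l-10 0-16-8-56 0-6-3-4 0-13-7-7-6-13-7-4-4-11-21 0-6-4-8-2-2-2-3-4-4-8-4-17 0-13 7-11 0-8-4-5 0-6-3-2 0-16-8-19 0-8-4-1-1-6-11-8-8-2-1-7 0-3-2-4-4-1-2 0-2"/>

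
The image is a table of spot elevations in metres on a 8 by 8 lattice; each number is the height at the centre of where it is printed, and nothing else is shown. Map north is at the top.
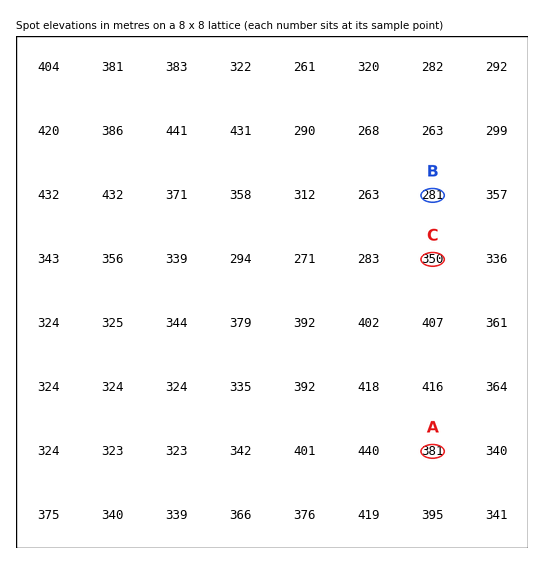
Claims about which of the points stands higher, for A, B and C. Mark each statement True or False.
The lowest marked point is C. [False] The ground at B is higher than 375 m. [False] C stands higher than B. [True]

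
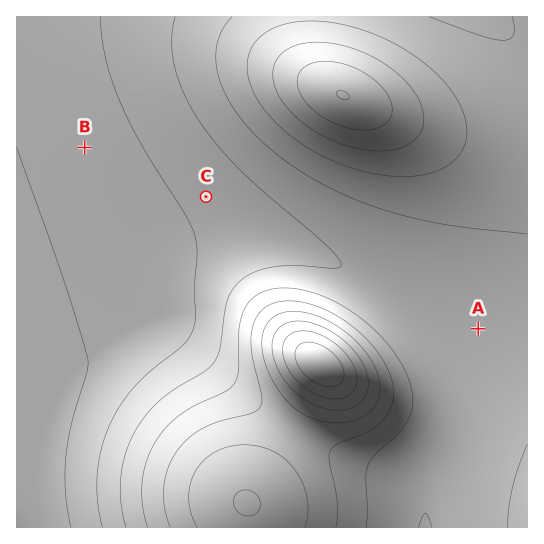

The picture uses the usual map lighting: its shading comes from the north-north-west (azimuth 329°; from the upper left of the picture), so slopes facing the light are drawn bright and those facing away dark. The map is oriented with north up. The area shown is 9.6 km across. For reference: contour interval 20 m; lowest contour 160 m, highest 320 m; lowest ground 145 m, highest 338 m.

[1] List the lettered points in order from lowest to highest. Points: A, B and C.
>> B C A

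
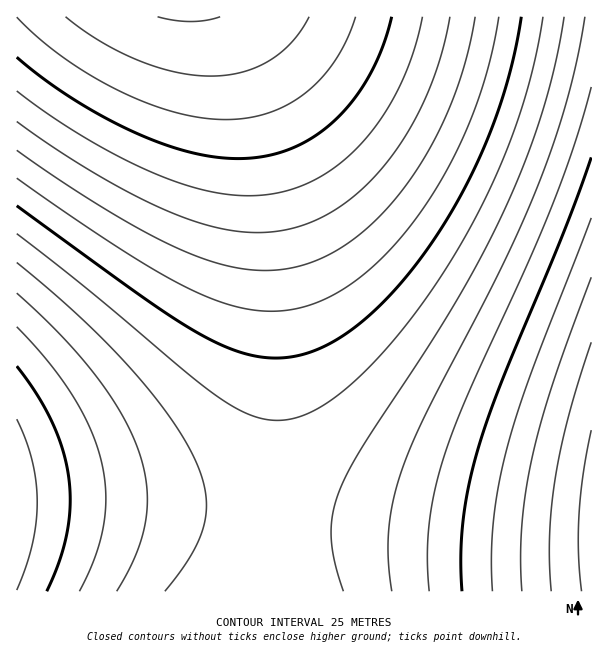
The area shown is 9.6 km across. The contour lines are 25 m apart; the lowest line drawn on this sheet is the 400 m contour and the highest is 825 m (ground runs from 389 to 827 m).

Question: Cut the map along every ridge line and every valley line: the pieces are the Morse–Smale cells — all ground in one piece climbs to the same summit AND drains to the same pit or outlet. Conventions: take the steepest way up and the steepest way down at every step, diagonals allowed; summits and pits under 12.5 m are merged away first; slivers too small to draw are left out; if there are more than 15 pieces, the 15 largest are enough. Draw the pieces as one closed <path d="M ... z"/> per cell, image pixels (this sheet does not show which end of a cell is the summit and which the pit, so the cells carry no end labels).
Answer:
<path d="M591 16l-367 1 20 55 15 66 9 62 6 69 2 162-5 73-10 88 331-1z"/><path d="M224 16l-208 1 1 575 243-1 10-70 6-90-2-162-6-69-9-62-18-76z"/>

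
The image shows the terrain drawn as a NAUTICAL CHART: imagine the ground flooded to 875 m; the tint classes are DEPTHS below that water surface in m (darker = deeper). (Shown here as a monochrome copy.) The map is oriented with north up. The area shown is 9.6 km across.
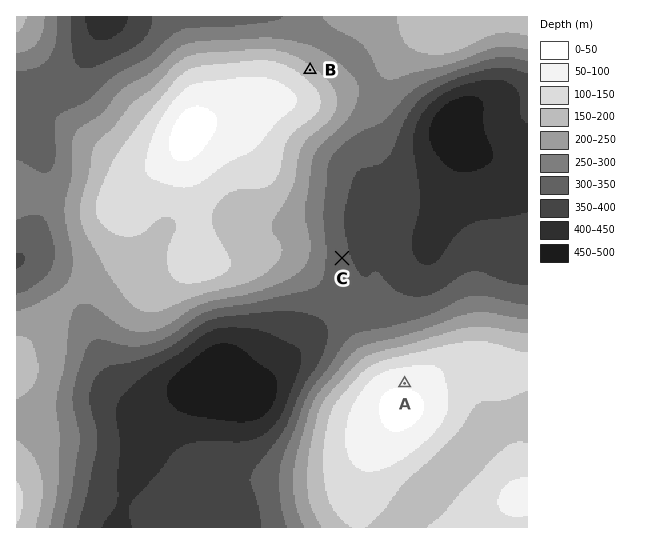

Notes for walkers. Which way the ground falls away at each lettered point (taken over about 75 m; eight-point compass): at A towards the N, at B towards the NE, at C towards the E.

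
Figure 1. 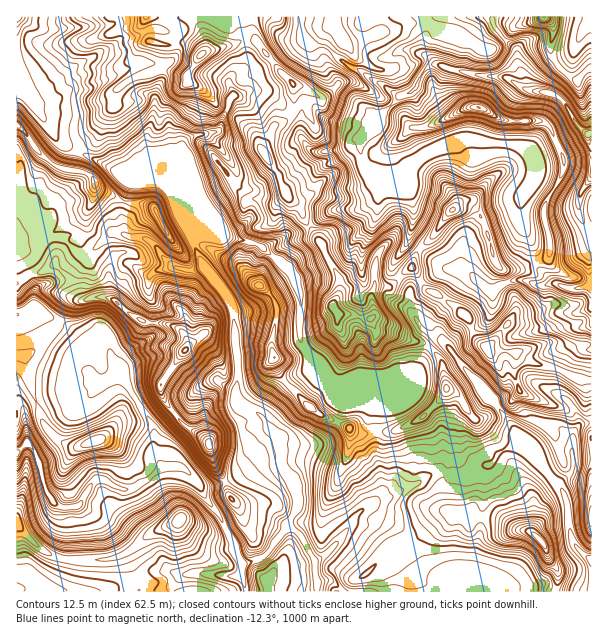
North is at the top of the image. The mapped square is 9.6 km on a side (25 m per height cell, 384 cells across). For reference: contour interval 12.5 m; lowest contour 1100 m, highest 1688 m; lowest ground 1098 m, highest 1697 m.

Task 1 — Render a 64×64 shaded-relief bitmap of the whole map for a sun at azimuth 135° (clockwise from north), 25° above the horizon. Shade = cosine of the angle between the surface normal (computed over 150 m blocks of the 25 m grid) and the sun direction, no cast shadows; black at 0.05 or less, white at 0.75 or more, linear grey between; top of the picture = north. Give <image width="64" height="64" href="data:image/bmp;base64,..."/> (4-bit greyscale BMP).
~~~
<image width="64" height="64" href="data:image/bmp;base64,Qk12CAAAAAAAAHYAAAAoAAAAQAAAAEAAAAABAAQAAAAAAAAIAAATCwAAEwsAABAAAAAAAAAAAAAAABEREQAiIiIAMzMzAERERABVVVUAZmZmAHd3dwCIiIgAmZmZAKqqqgC7u7sAzMzMAN3d3QDu7u4A////AIiIiZmZiIiJl2ZmZ3dWiZqoVomqmZiIiIiIiIiHZ8y6iIiZmZmZiIiZh3iIdUaJmahlZ5qZmZiIiIiIiId4vLqYiZmZmZmZmZqpmZqVNGiZl1ZVaJmZmZiIiIiYhoqrqpmZiHd4iaqqqruqmYh0N5mYVWVWiZmZmZmZmamGfLmbqYhkRENFiaqqu6qpeLpUiYmFVmZ4iZmamqmau5eNyYuZhlMiIhJHmqq8u6l2rKVoeKlmZmd4iJqqqYmrqJvKd6qHZVREIRNomrzLqHebuGd3moZmZneIiampZmiIm8hDyph2ZmZCESNXrLqHaJq7dmeap2d2d3iImZl1REWctxDLqGZWd2QhEBN5mHZ5mauWVpqpd3d3d3eIiHVERHu2ALy5iHVndkMQADZ3VomZmqdFm7uXdmZ3d3d3ZlVWeaYQm7mJuFd3ZUIAJWQ1eIiJl0R7y6mHZWZmZmdmZmeIlhB7uIq7doiGVDJGZDV3d4iHU1nMupiHZmd3ZmZmZ4mFIVqmfMyoiJmGZmd3mIiIiIdUN7y7qYiHd4h3dmZ3iIUhOZRb7cqqmZh3d1j9mIiIh2Q1m7uqmZmIiYh3d3iIlzEWhEje7Lu6mYh0Sv+oiJh3ZCOLu6qpmZmZmYd3iHeIQkN1Zpzd3cuZmFEs/9mImHdlMmq7qqqZmZmqmYeId4hTxlZ2V5vMy6mXQSn/2YiId3dTWrqru6qZmqu6mIh3mFPpV3ZDRpvMuXVDNb3ZiIiImYZpqYisy6mZrMupmIiZUrloh1MjabuoRGQ0ermIiJqqqFiXdli8upmb3LqZmZqFmGiIdkNHmYVGdDaJmIiHeKqoZXd2U0nLmZiruqqqqph4eJiHdlaIQ2mFOLuYiYdmmYh3eIh1I5upmHeLyqqpmXiJmIiHZnYSrLdGzJiZiHd4iIiIiIhiSaqZd2m7qZiIiJmYiId3cgDP/IaclnmYh3eIiIiIiHQmmZl3eJmZmYmImpiIiIdgAJ//6pyVWLqYiIiYiIiIhjSImXeaqqqYiImqmYiIiGAALP/+zKIX3sqIibuaqZiGRoiYeJq6qYd3iaqpiIiIcwAG7//8kQKu25iIzrzsupdnmXeZmaqYd2aImqmYiIhjIhKf//2RAHqqmXe/y//bqXeHd4mImph3d3eKupmIhnYhI1nv/oEAe6h4h76q79yqiHVVeYZniYd3d3irqZh0SbYzRp//gQB9yER5rLjO25mYhlQ3qYdnd2V3d4rLqXRHqFRlSP+SAF3XMki7mbu6mJiIhzOKqYd3iId4nO/rZVZTI1VEnYMQTNgRR5l4qZmYiHiaYjmqmYiIyoiJ3/yHdkITVlZqdUJbyAA4l1eaqZiIdnmEJpmZmJn+lniKzJd3YyNGVnlmiHm4EAaoV6y5iIh2aHU1d3d2ef+mVmVFZolzIjV2h0SMqZcgBJp3q8p2d3d4hkV3dnh3rchmZlVnioQzNHh1M1mZhjEliWepq5dmeIiaqJmqmap4mZh3ZXiKuGZ3eGQzNpmGRFd4Z7hpupiIiIq7qqupiXdniIh2eZm7qrunQjVEiYVFeHdVu1WbqZiHeZmIm7l3d3Z4iHZoiZqq26dAFGV4l1WJhkGdg3u6mYeJl3Z6y5iId3iJl2Z3mYuqh1EWiXZ3Z5u3UCvFOcuoh4qYdmnLqYiIiImph4iHmpl3dUasyGVVirpxBLgjnLmHmqh2abuZiIiIibqZiZioqIh2VXrLh3VGiZUAeSBL25iaqHV6qomIiId5u6mHepqYiHVoZpqZqWV3iDJHQBfNuqqYdYu5iIiIh2e8uYZZm4iHdViGeam8yqmIZEZBAou7uph0fcp2iIiIdqy4QhSaiIdlVnZYmazcu5h2ZkIRR4vLmHRN/IV4iJh2nKdCAniIdlZmdUaZm9y6mId3UxIzR8yphjj/tXiImpd5h2ZmiIhlV3Z3Z4mIvcuYiIhjI0QjjMqIVN/6d5iIhmeZiIiIh1RndmeIiJd6y5iIiHQjVlNIuph0j/5niGREaaqYiIiGRHd2Z5iId3eKmJmZdkRndUV5mHV9/leIVEWLzLqZiIY0Z1VomYmZmYiHiqqYZmd3dniIdnrNR4d3eJvMy6qZhTNFRGeqmbzcqHZovLqYiIiIiIh3mauIeId3irzcqrqYZENEV5u5nO7Jh1R7zdypiZq7uniZnNeId3Z5vN26qqq7c0VWerqazcqIY0eK3/27vMzcqam9h4h3ZWiszcqpmb3FRVVoqpve2ph0RVRY3+y7lmeImalYiHdmVorN2pmZq9g1ZmaJmu/rqZY1VDI3q7hAABR4imiId2VWiavKibuqy1VmZomZv/y6qlREQwADVmQQFHaMeIiHZURpq7lWrLq7h3d2iYeM/rqruFRUIAA2d3d3dq2IiIh2ZVaau1JrqqqYh3d4dle8uqq9lFUyIkeJmqmHnYiIiHdmZmiacSm7qoiHZ2ZWVXmZmqzHVmeJq6mZiId6eIiIh2Vnd3iDBs3LmId2ZmZniZmIibuZmrzu2od4h1V4iIiZhmZ5mZcindy5iId3d3iaqZiJq7qqqs/qhmiYVGd3d4mph2eZmVJImqmJmZiIeJmqqqqqqpmYi+x1Wbl1ZnZVVnmYdniIZEZ3iImqmIiIiImaqqmZiIh4vbhYuodWZmZmZnh4iIh2Vnd3irupd4iIh4iZmYiHeId6u6rLmDRnd3h3d2aamIdneHeJvLl3eJmHeIiZh3d3d2Z4zsup"/>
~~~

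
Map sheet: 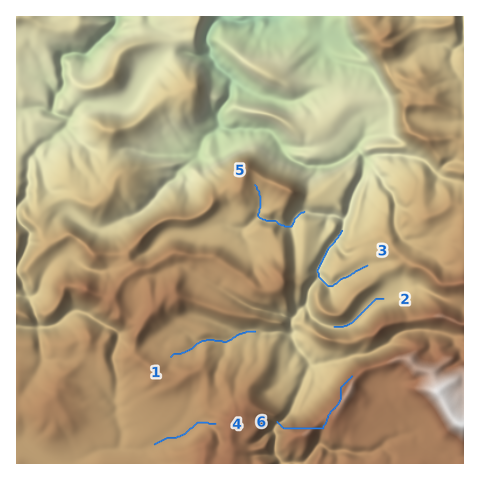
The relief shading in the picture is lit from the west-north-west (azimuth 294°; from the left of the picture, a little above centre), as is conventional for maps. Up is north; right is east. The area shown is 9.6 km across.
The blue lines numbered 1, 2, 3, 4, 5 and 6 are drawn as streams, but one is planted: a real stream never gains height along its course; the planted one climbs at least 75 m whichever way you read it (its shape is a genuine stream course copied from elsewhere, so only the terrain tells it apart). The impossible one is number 6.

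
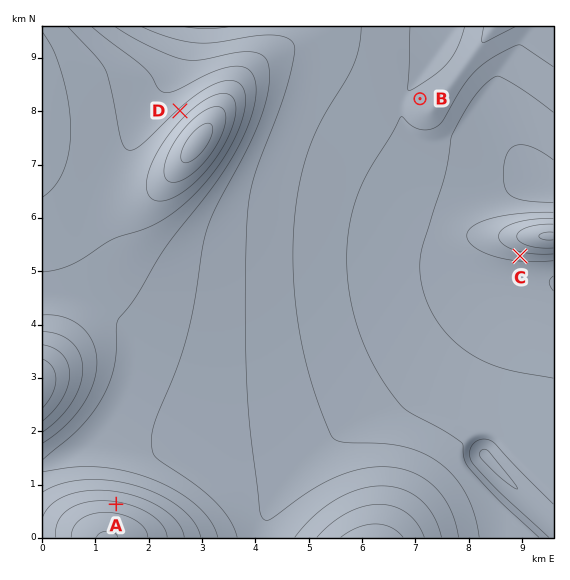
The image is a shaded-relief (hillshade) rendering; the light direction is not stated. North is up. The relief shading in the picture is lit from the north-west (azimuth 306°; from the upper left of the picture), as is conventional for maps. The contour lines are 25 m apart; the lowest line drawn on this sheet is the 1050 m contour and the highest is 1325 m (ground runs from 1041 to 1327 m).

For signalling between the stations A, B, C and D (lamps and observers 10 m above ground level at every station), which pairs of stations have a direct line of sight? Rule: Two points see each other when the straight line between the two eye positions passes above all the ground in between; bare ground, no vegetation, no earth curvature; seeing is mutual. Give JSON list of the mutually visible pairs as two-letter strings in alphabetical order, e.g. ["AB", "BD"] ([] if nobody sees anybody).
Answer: ["AB", "AC"]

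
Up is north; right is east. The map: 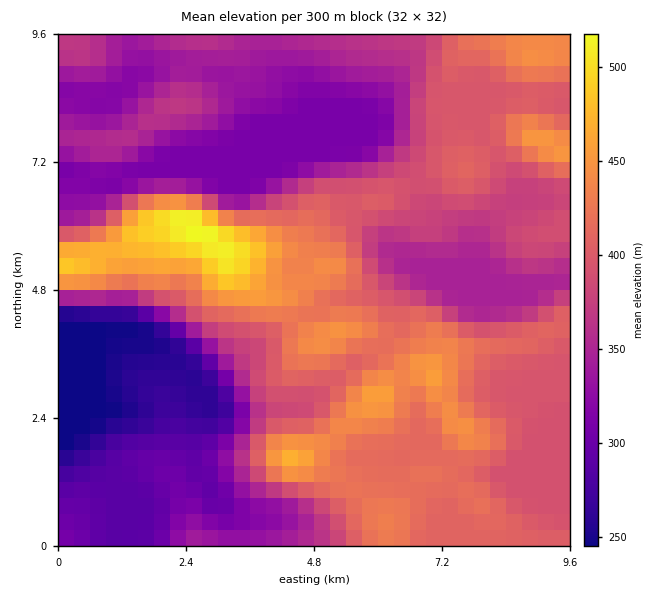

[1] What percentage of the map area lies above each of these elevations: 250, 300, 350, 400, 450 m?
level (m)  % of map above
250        97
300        87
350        63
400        35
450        6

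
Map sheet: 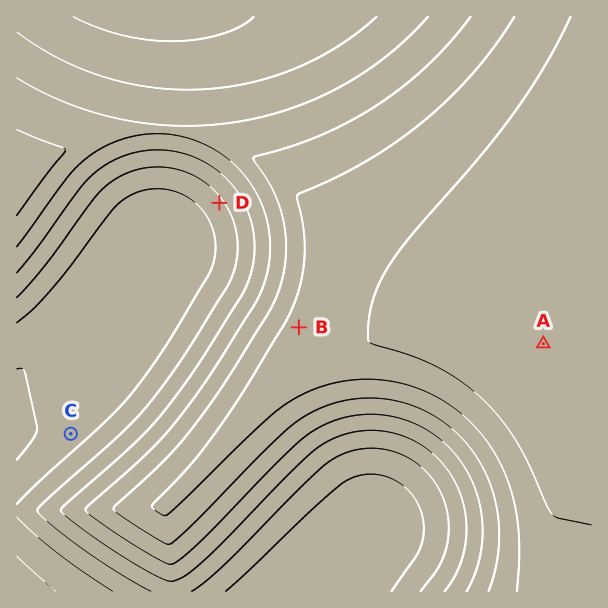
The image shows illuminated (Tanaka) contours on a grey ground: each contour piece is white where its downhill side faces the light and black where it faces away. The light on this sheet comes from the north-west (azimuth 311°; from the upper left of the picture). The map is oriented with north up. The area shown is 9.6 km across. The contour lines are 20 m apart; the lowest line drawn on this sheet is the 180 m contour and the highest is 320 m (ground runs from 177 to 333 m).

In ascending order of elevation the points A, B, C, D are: C D B A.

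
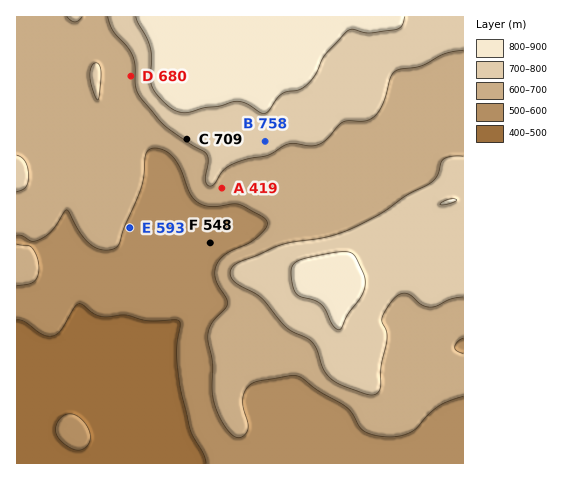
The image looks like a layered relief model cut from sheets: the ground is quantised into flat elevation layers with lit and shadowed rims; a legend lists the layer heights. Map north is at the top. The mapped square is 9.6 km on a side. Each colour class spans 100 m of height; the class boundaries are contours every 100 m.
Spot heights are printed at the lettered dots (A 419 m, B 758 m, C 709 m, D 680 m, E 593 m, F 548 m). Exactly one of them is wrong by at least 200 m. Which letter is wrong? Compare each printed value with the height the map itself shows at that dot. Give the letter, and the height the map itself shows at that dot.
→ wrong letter A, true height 669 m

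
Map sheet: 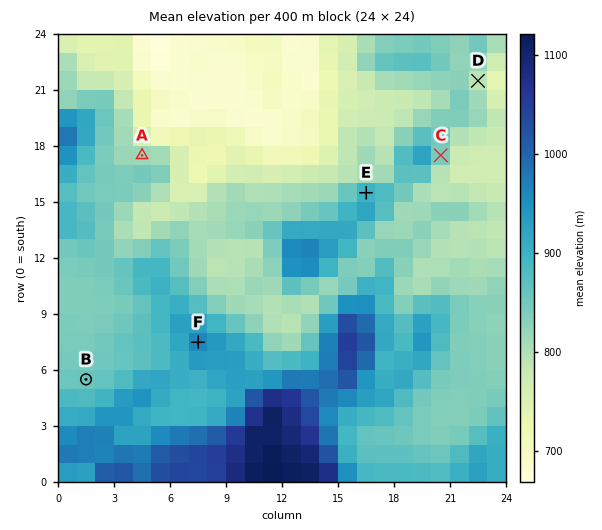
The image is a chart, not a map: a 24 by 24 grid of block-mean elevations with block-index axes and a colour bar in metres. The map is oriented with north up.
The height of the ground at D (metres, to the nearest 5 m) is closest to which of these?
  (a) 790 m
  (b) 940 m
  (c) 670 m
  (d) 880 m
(a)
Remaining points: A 820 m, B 855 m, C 845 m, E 910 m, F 970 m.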